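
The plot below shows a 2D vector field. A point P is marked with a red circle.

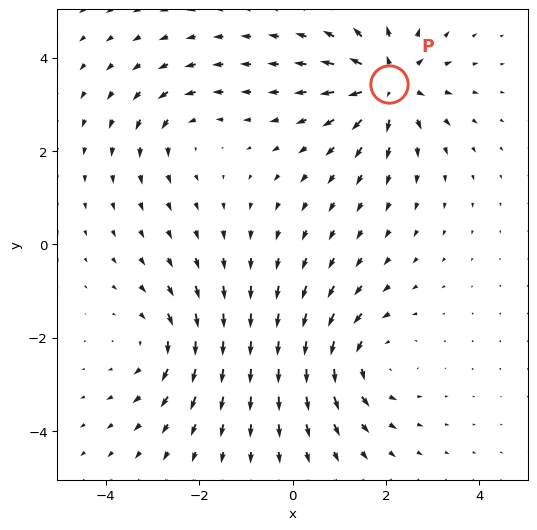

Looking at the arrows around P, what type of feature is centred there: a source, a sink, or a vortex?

At P (2.1, 3.4) the arrows spread outward. Divergence about +6, curl ≈0 — positive divergence with near-zero curl is a source.

source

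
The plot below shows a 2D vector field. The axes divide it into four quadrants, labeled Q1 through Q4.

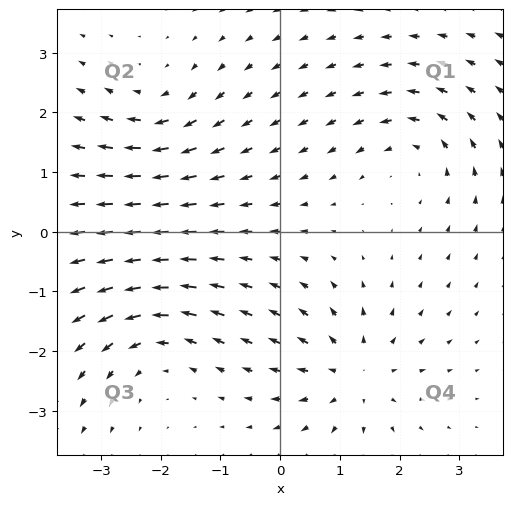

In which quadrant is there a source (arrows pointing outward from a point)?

The source sits at approximately (1.2, -2.4), which lies in quadrant Q4. The divergence there is about +5, positive as expected for a source.

Q4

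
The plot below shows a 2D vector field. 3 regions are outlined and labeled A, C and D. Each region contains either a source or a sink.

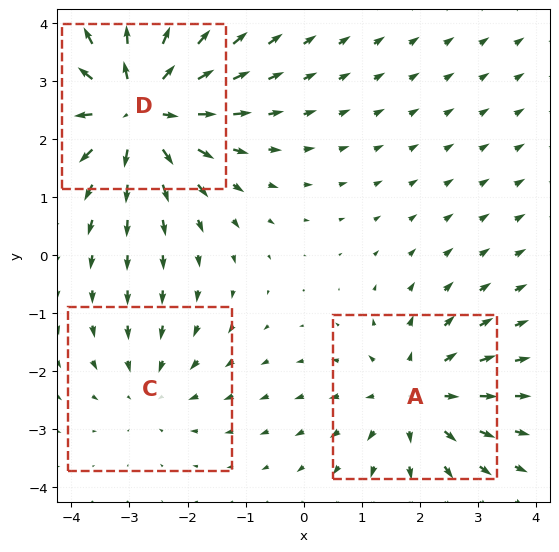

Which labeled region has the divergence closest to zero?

Divergence at each region's feature centre — A: about +3, C: about -2, D: about +4. Region C is closest to zero.

C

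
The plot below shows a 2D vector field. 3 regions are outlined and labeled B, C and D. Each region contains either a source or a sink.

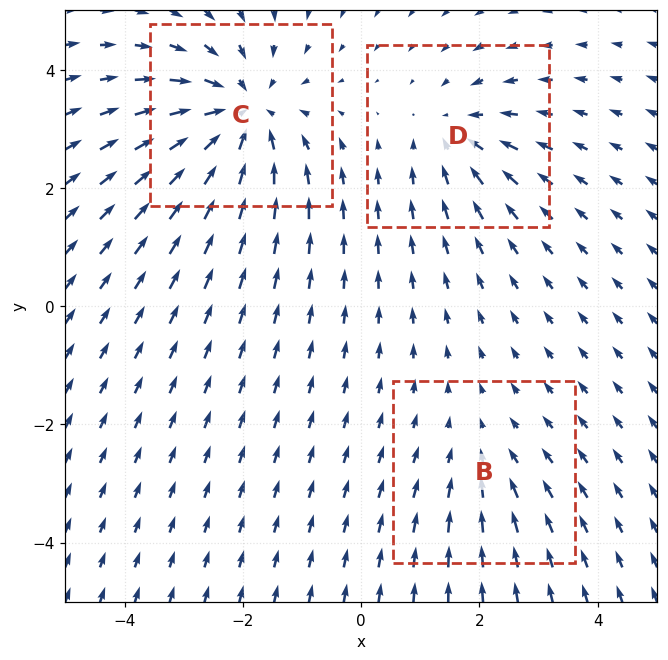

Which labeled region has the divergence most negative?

C

Divergence at each region's feature centre — B: about -2, C: about -5, D: about -3. Region C is most negative.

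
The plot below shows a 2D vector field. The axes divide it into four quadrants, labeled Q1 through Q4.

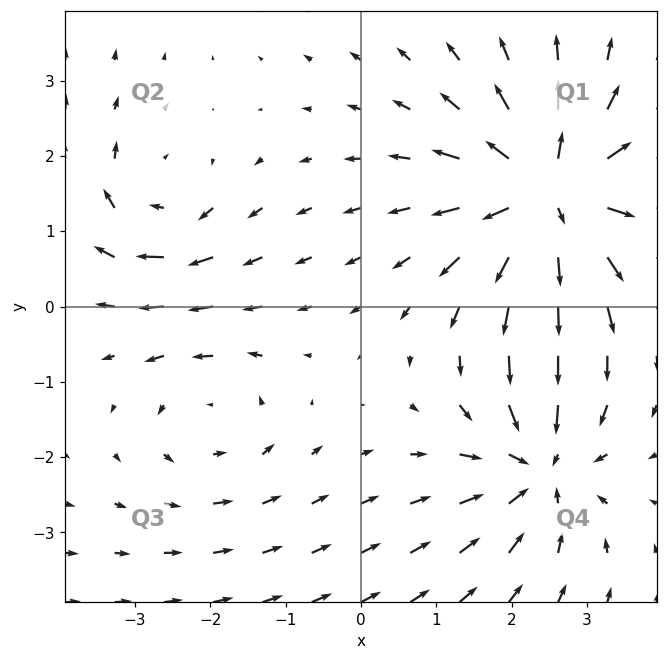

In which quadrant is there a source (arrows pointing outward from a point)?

The source sits at approximately (2.5, 1.5), which lies in quadrant Q1. The divergence there is about +7, positive as expected for a source.

Q1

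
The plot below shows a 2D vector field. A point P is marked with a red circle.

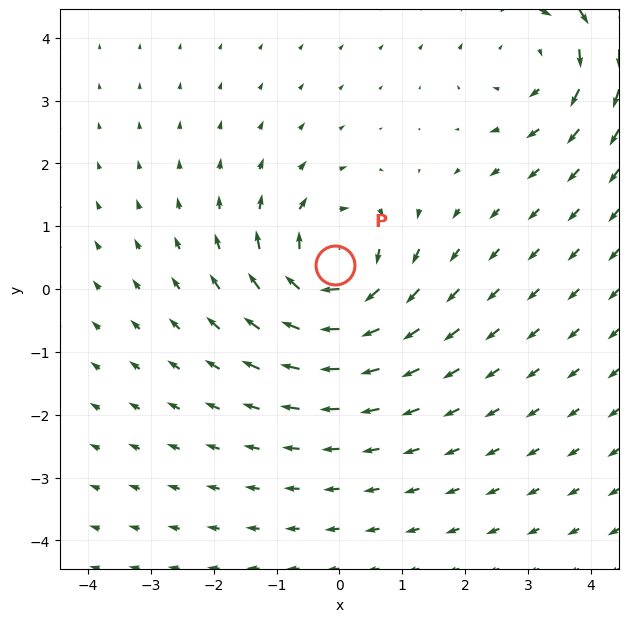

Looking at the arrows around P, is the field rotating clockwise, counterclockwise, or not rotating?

Near P at (-0.1, 0.4) the arrows circulate clockwise. The curl (z-component) there is about -6; negative curl means clockwise rotation.

clockwise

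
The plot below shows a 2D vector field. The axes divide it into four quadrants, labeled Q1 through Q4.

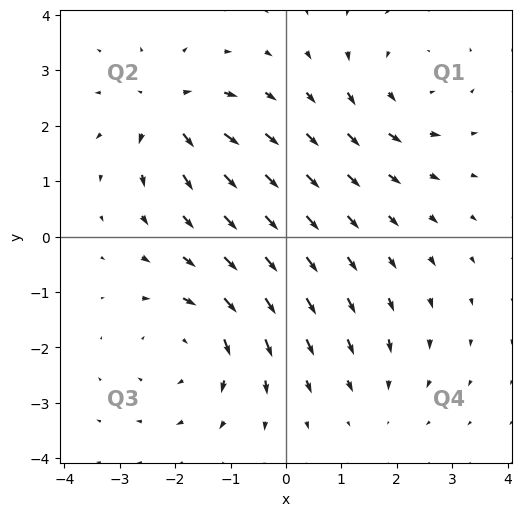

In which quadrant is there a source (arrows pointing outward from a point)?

The source sits at approximately (-2.1, 2.2), which lies in quadrant Q2. The divergence there is about +6, positive as expected for a source.

Q2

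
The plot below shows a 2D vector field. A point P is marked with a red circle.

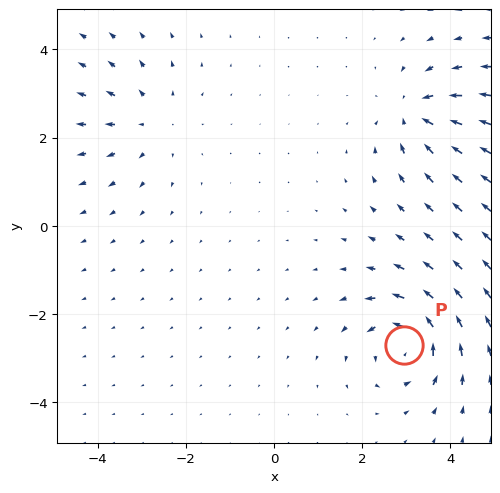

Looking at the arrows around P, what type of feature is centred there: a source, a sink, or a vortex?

At P (2.9, -2.7) the arrows circulate counterclockwise. Divergence ≈0, curl about +6 — near-zero divergence with nonzero curl is a vortex.

vortex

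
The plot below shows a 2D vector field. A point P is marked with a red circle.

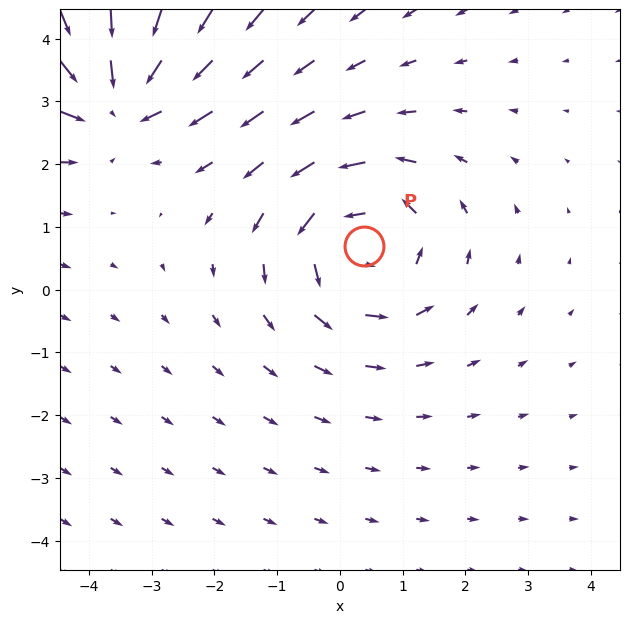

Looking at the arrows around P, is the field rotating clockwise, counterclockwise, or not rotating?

counterclockwise

Near P at (0.4, 0.7) the arrows circulate counterclockwise. The curl (z-component) there is about +3; positive curl means counterclockwise rotation.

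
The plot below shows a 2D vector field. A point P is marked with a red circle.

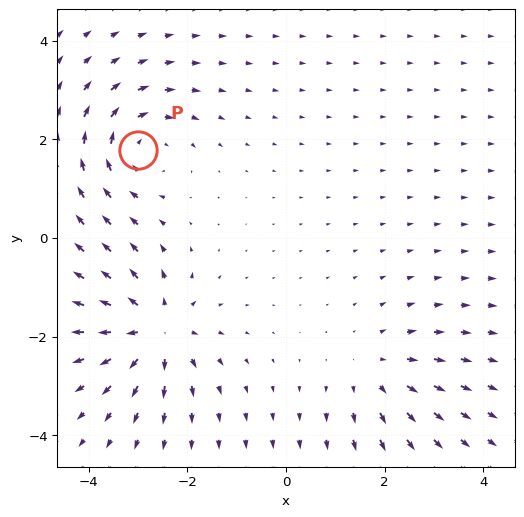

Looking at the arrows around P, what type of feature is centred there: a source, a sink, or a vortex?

vortex

At P (-3.0, 1.8) the arrows circulate clockwise. Divergence ≈0, curl about -4 — near-zero divergence with nonzero curl is a vortex.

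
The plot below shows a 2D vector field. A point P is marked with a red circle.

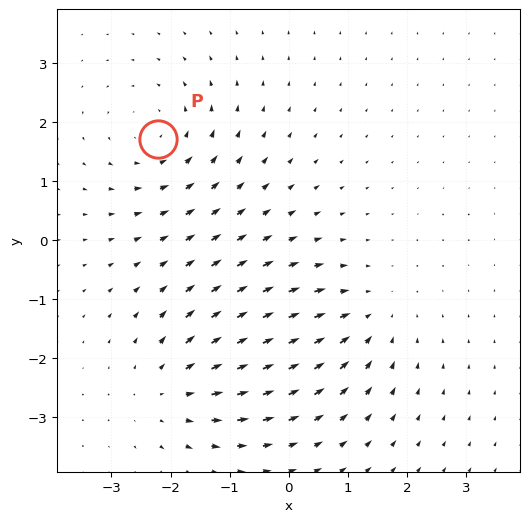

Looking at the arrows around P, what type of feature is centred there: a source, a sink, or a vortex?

At P (-2.2, 1.7) the arrows circulate counterclockwise. Divergence ≈0, curl about +3 — near-zero divergence with nonzero curl is a vortex.

vortex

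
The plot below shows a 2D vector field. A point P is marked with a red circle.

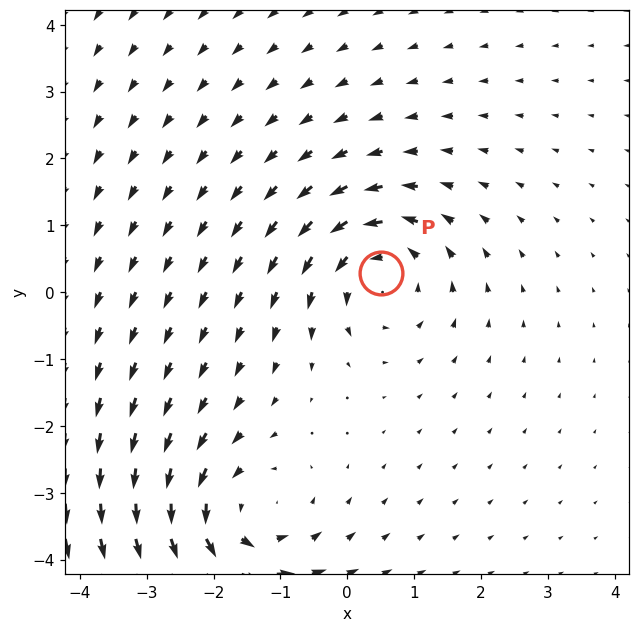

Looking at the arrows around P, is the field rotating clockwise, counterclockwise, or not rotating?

counterclockwise

Near P at (0.5, 0.3) the arrows circulate counterclockwise. The curl (z-component) there is about +4; positive curl means counterclockwise rotation.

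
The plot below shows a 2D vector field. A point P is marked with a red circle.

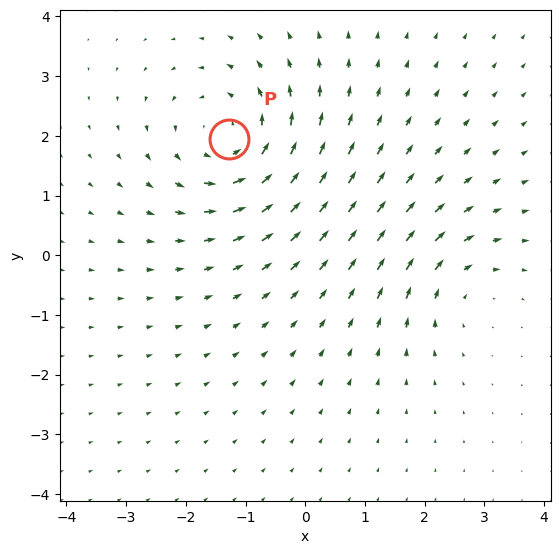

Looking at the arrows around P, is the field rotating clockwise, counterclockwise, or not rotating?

Near P at (-1.3, 1.9) the arrows circulate counterclockwise. The curl (z-component) there is about +4; positive curl means counterclockwise rotation.

counterclockwise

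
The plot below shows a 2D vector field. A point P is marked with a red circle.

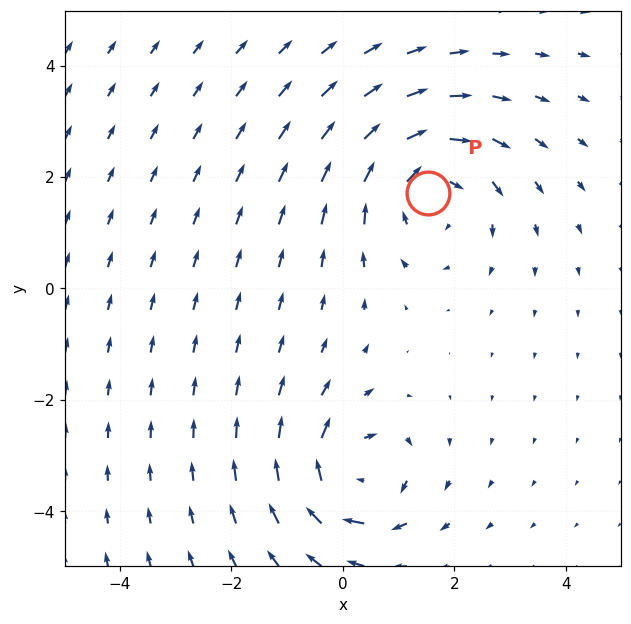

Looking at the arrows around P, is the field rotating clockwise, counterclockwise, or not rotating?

clockwise

Near P at (1.5, 1.7) the arrows circulate clockwise. The curl (z-component) there is about -4; negative curl means clockwise rotation.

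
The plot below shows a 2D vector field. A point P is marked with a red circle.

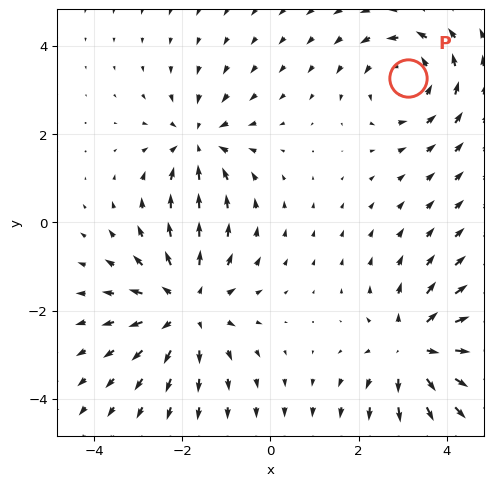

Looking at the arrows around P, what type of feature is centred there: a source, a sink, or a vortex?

vortex

At P (3.1, 3.3) the arrows circulate counterclockwise. Divergence ≈0, curl about +3 — near-zero divergence with nonzero curl is a vortex.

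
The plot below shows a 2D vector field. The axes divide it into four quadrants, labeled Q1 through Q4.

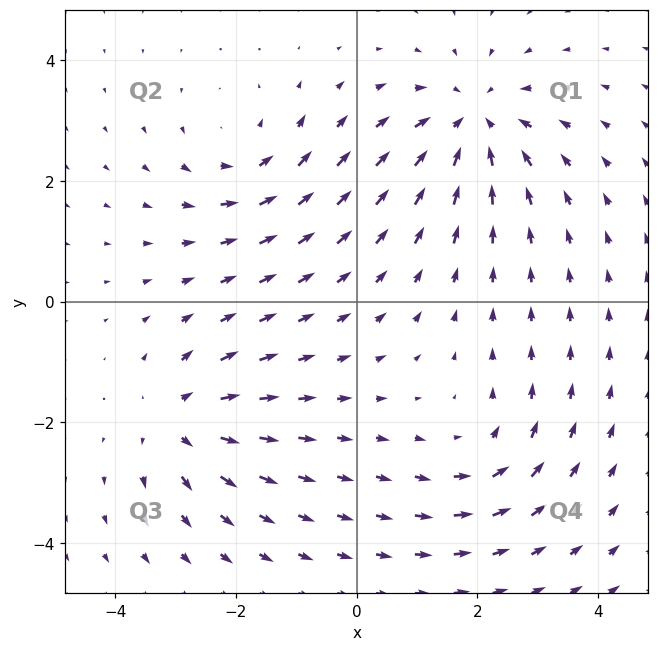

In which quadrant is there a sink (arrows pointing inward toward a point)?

The sink sits at approximately (1.9, 3.0), which lies in quadrant Q1. The divergence there is about -4, negative as expected for a sink.

Q1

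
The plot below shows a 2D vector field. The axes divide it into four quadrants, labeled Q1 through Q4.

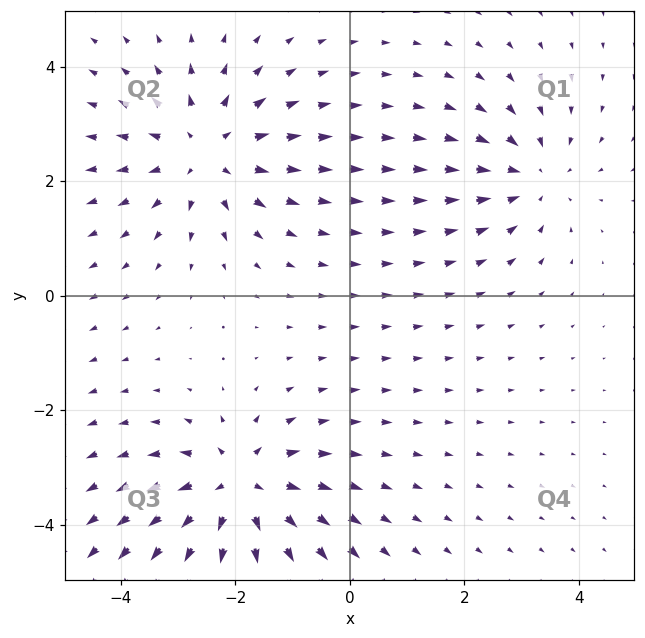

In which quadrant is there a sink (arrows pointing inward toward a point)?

Q1

The sink sits at approximately (3.2, 2.1), which lies in quadrant Q1. The divergence there is about -3, negative as expected for a sink.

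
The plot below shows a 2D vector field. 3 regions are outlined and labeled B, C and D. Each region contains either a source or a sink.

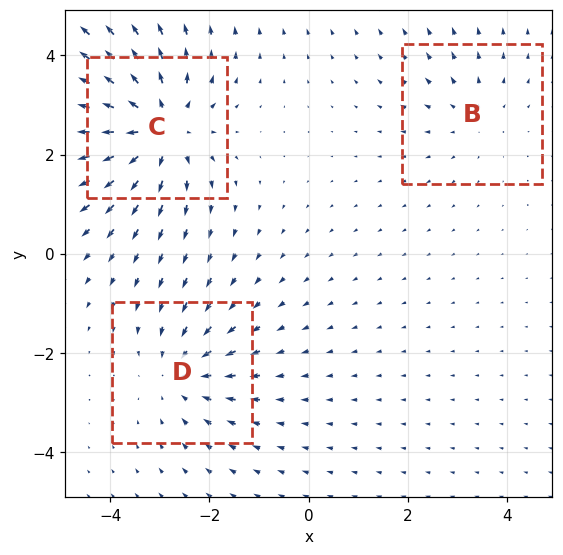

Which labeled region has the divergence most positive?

Divergence at each region's feature centre — B: about +2, C: about +5, D: about -3. Region C is most positive.

C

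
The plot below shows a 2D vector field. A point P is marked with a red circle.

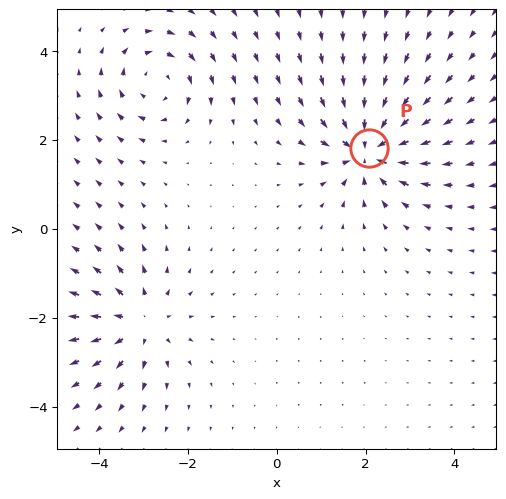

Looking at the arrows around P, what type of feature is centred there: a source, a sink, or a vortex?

At P (2.1, 1.8) the arrows converge inward. Divergence about -5, curl ≈0 — negative divergence with near-zero curl is a sink.

sink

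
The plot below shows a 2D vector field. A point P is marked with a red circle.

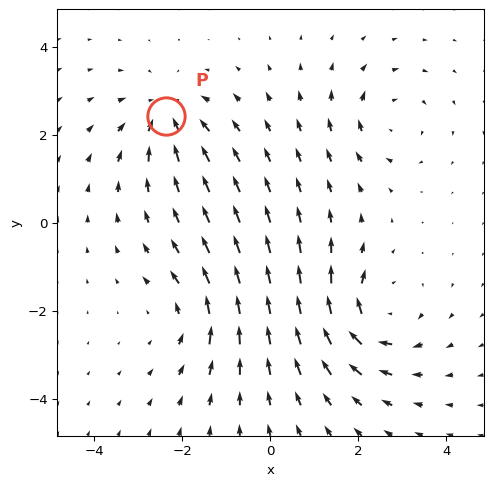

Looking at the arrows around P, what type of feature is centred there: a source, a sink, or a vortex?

At P (-2.4, 2.4) the arrows converge inward. Divergence about -4, curl ≈0 — negative divergence with near-zero curl is a sink.

sink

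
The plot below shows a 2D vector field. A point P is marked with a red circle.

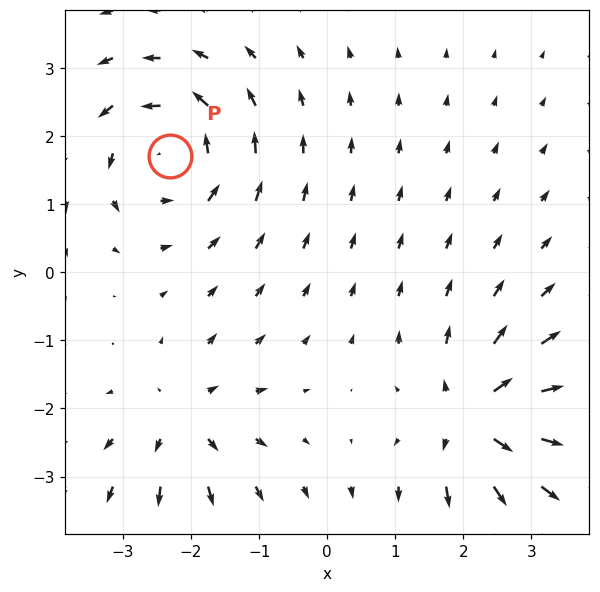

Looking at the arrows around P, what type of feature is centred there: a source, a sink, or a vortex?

vortex

At P (-2.3, 1.7) the arrows circulate counterclockwise. Divergence ≈0, curl about +5 — near-zero divergence with nonzero curl is a vortex.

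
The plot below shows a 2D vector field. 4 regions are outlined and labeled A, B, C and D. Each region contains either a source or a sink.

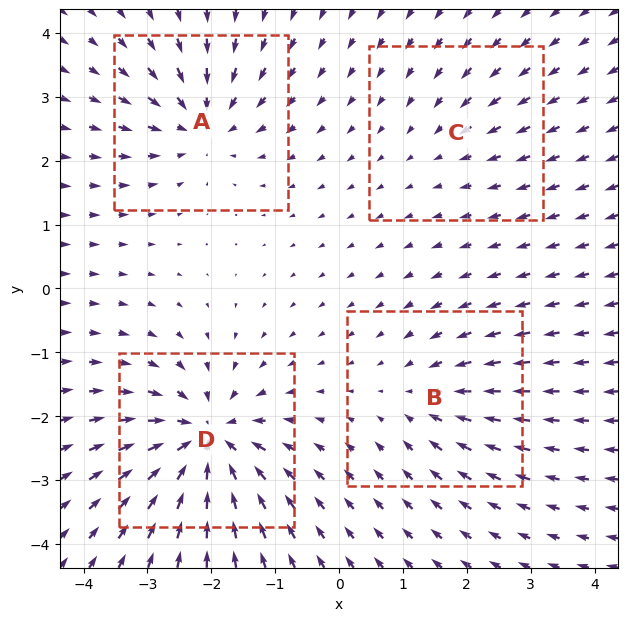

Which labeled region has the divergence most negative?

D

Divergence at each region's feature centre — A: about -6, B: about -4, C: about -2, D: about -9. Region D is most negative.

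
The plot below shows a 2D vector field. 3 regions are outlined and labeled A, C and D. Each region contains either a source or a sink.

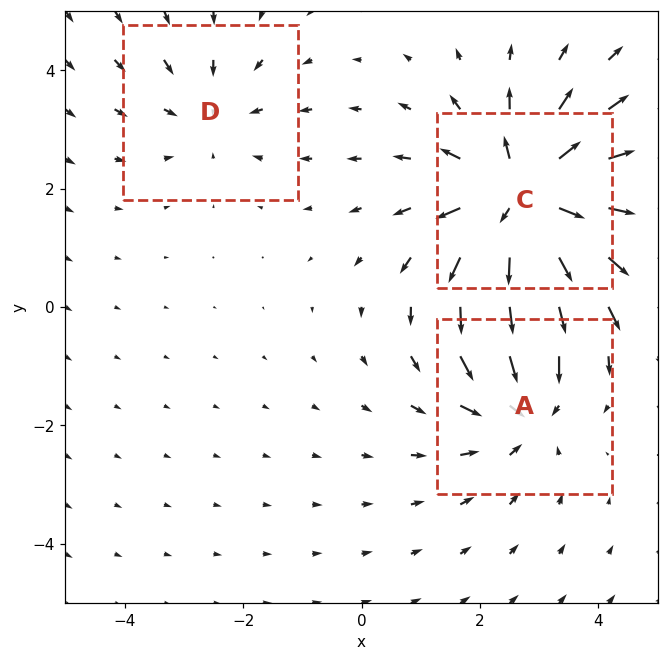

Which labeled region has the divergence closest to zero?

D

Divergence at each region's feature centre — A: about -3, C: about +5, D: about -2. Region D is closest to zero.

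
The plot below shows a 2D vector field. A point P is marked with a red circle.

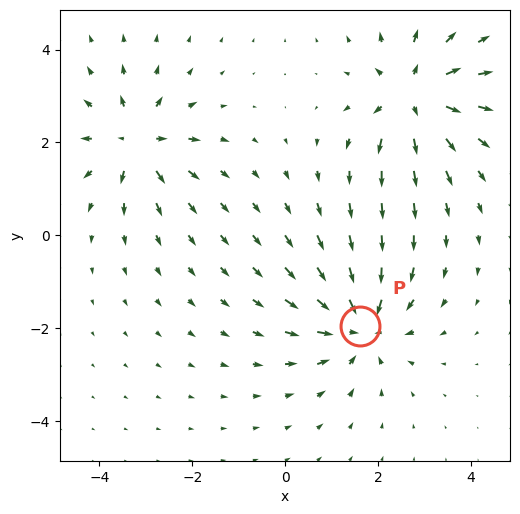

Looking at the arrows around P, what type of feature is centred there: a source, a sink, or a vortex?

At P (1.6, -1.9) the arrows converge inward. Divergence about -5, curl ≈0 — negative divergence with near-zero curl is a sink.

sink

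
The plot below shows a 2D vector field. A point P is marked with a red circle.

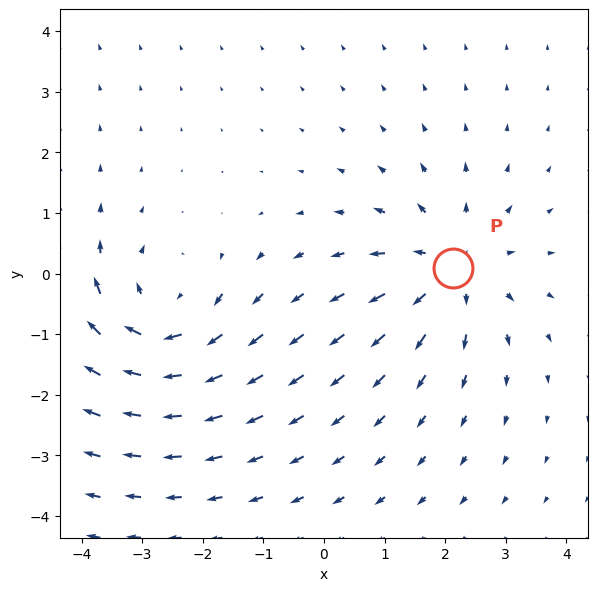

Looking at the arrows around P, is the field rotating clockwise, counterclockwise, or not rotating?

Near P at (2.1, 0.1) the arrows show no circulation. The curl there is ≈0.

not rotating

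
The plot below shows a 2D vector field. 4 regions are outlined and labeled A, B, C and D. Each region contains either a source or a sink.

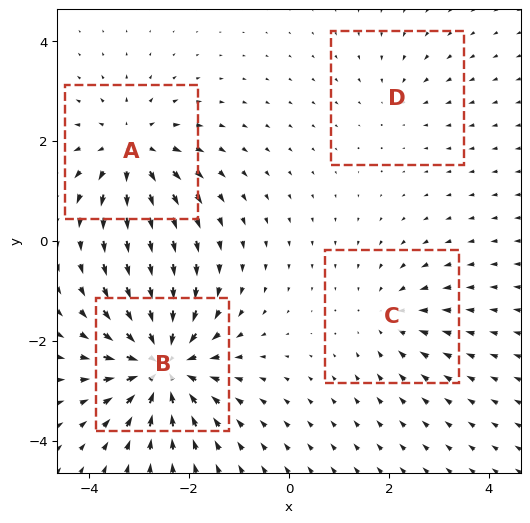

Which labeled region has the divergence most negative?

Divergence at each region's feature centre — A: about +5, B: about -7, C: about -3, D: about -2. Region B is most negative.

B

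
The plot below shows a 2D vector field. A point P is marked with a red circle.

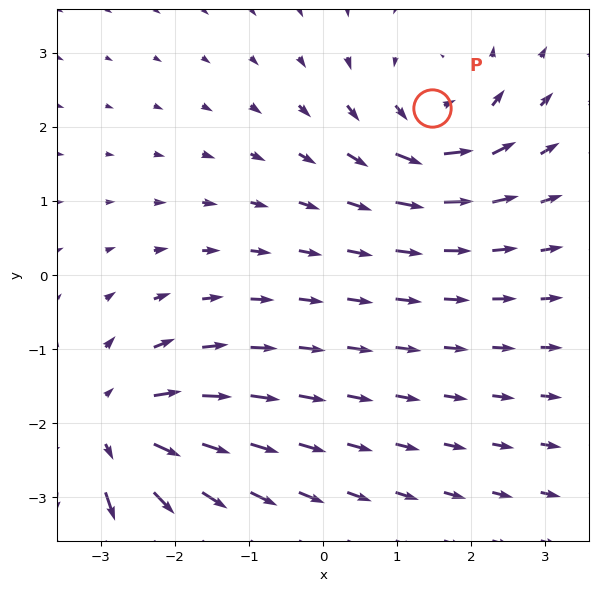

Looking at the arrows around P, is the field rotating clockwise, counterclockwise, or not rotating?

counterclockwise

Near P at (1.5, 2.3) the arrows circulate counterclockwise. The curl (z-component) there is about +4; positive curl means counterclockwise rotation.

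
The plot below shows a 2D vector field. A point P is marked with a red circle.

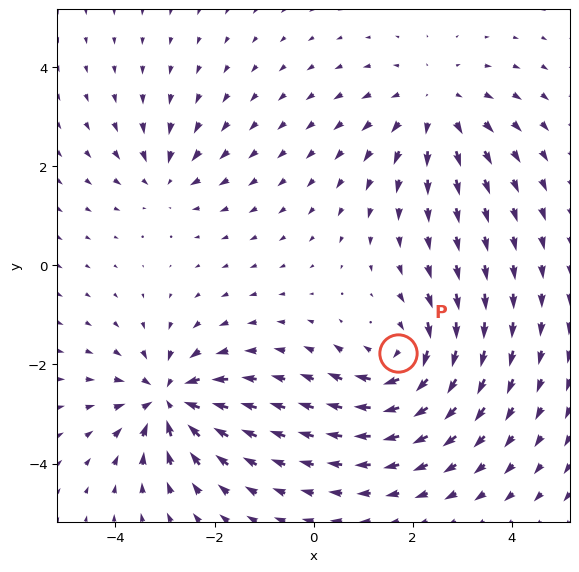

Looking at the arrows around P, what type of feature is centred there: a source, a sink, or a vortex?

vortex

At P (1.7, -1.8) the arrows circulate clockwise. Divergence ≈0, curl about -6 — near-zero divergence with nonzero curl is a vortex.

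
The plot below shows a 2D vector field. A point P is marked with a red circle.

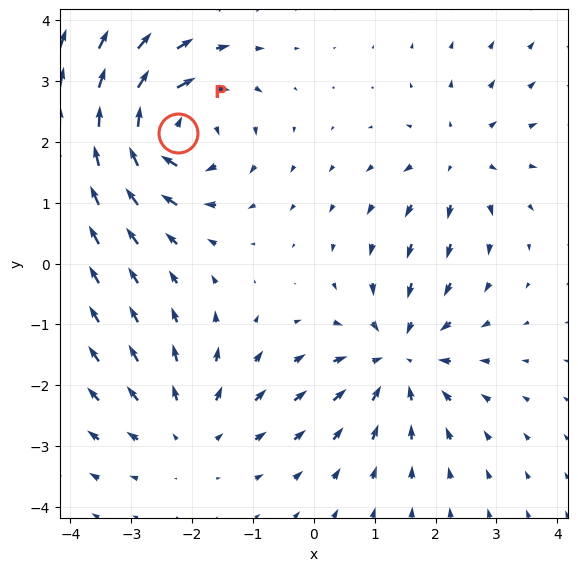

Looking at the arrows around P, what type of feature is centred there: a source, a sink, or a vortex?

At P (-2.2, 2.1) the arrows circulate clockwise. Divergence ≈0, curl about -6 — near-zero divergence with nonzero curl is a vortex.

vortex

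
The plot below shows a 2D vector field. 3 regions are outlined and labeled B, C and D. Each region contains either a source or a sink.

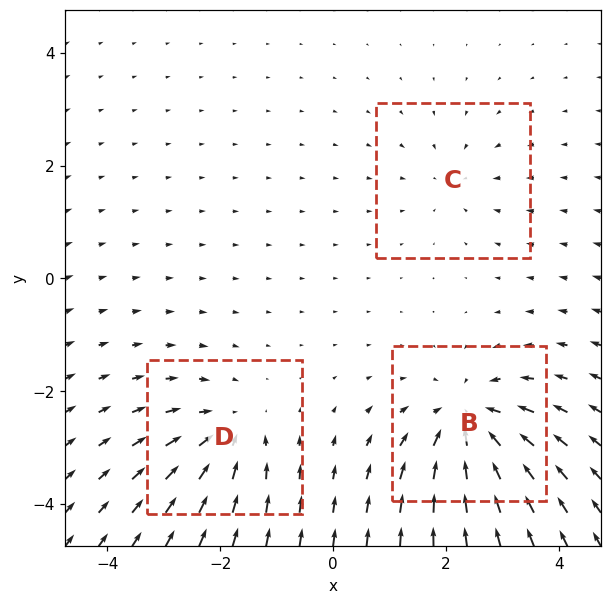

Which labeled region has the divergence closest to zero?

C

Divergence at each region's feature centre — B: about -5, C: about -2, D: about -3. Region C is closest to zero.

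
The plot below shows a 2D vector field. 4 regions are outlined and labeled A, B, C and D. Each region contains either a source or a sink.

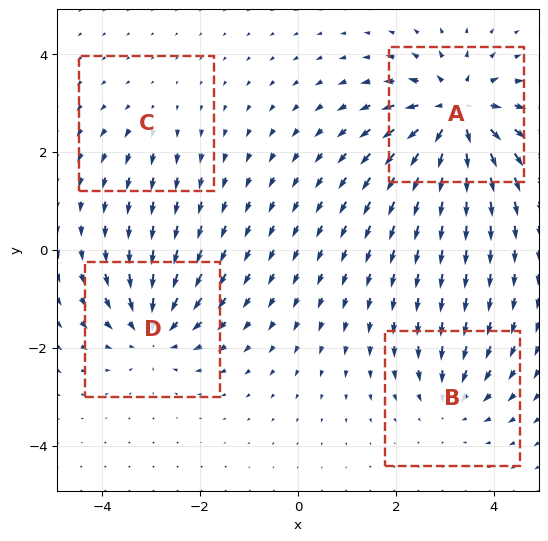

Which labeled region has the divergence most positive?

A

Divergence at each region's feature centre — A: about +8, B: about -4, C: about +2, D: about -5. Region A is most positive.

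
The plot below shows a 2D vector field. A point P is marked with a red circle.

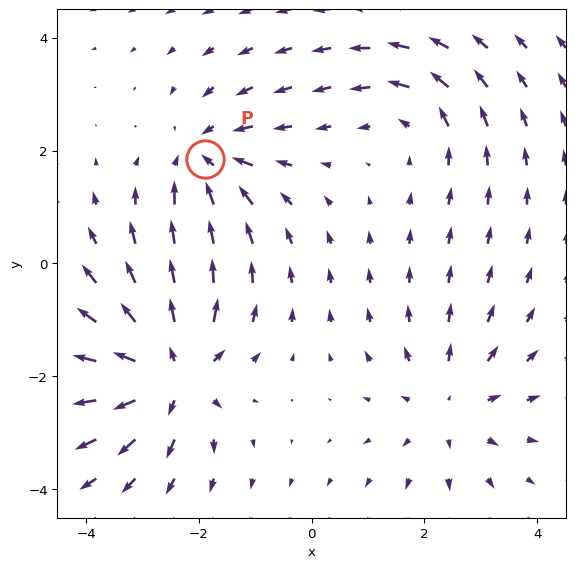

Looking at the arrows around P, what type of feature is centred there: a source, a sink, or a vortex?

sink

At P (-1.9, 1.8) the arrows converge inward. Divergence about -3, curl ≈0 — negative divergence with near-zero curl is a sink.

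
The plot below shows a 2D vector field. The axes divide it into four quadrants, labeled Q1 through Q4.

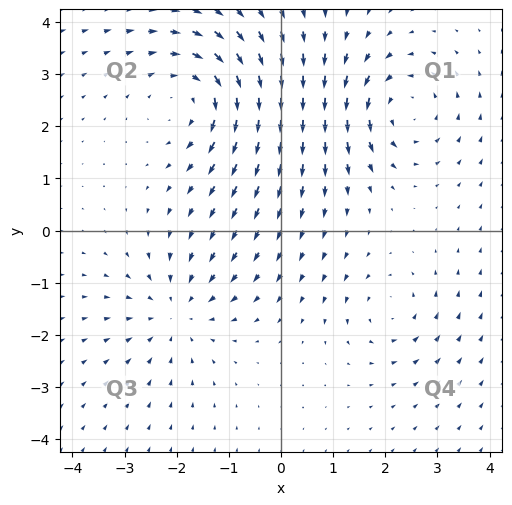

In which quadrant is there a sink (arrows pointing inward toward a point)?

Q3

The sink sits at approximately (-2.0, -1.5), which lies in quadrant Q3. The divergence there is about -3, negative as expected for a sink.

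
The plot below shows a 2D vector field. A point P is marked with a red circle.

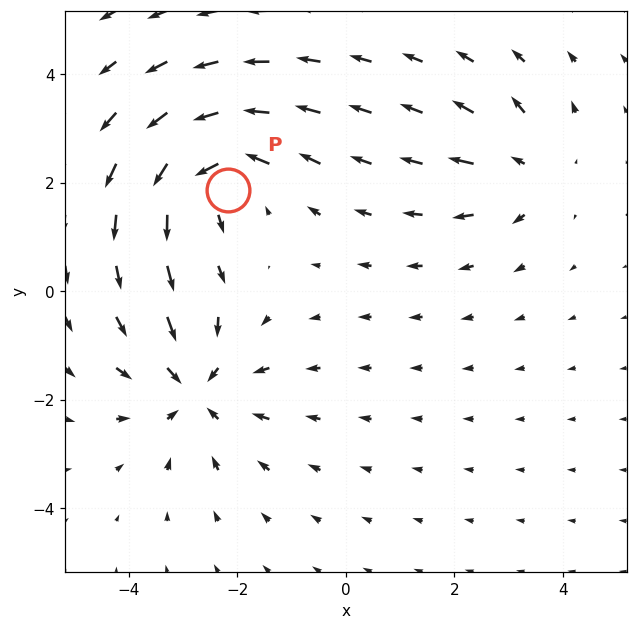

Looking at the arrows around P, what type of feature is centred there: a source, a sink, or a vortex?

vortex

At P (-2.2, 1.9) the arrows circulate counterclockwise. Divergence ≈0, curl about +6 — near-zero divergence with nonzero curl is a vortex.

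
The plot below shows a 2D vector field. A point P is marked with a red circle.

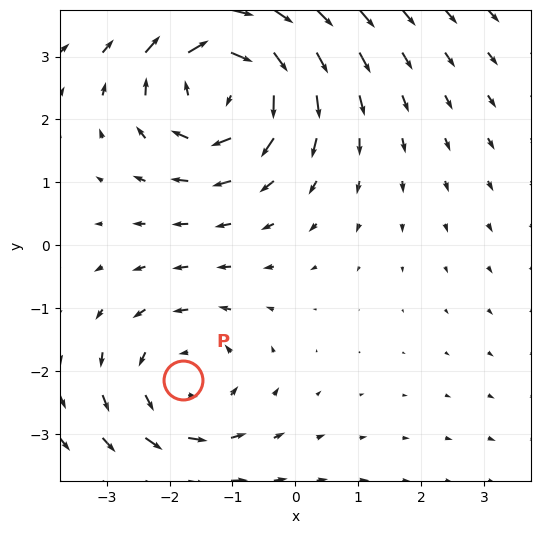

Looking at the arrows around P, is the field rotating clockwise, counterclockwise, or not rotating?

counterclockwise

Near P at (-1.8, -2.1) the arrows circulate counterclockwise. The curl (z-component) there is about +3; positive curl means counterclockwise rotation.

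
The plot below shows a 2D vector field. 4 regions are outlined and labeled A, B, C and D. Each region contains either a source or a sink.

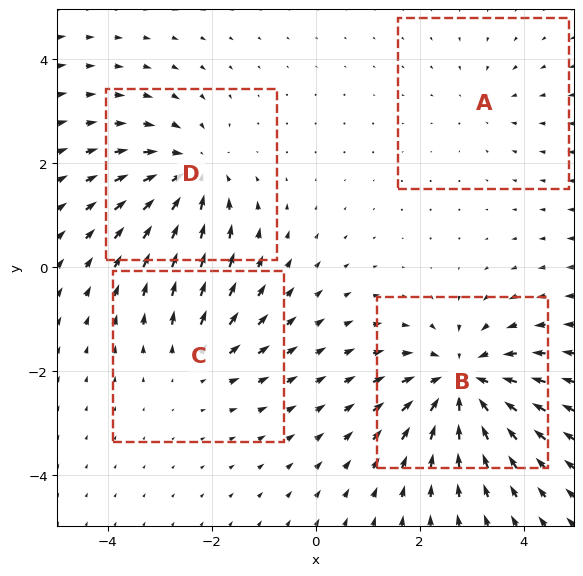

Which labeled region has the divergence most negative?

Divergence at each region's feature centre — A: about -2, B: about -6, C: about +3, D: about -5. Region B is most negative.

B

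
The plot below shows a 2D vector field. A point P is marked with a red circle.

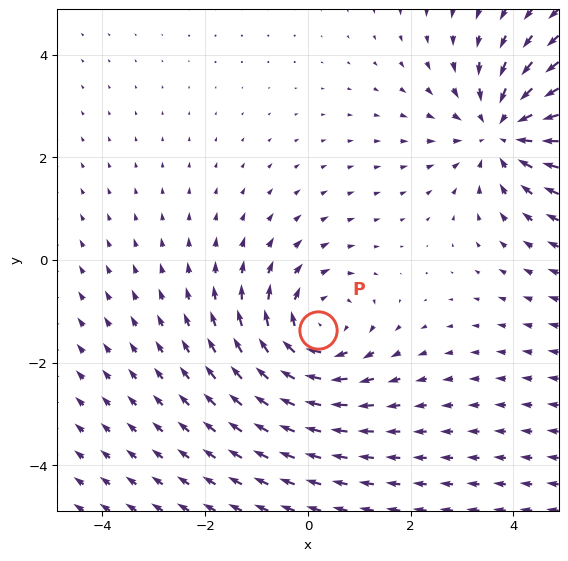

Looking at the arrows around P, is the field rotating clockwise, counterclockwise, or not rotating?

Near P at (0.2, -1.4) the arrows circulate clockwise. The curl (z-component) there is about -4; negative curl means clockwise rotation.

clockwise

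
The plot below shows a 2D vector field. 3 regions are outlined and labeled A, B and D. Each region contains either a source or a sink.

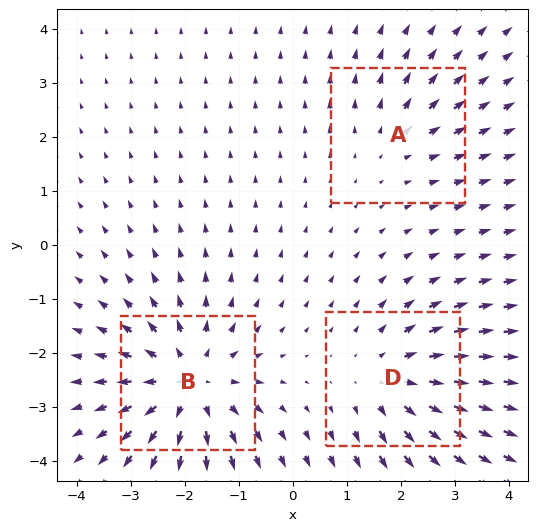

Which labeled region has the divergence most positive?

B

Divergence at each region's feature centre — A: about +2, B: about +4, D: about +3. Region B is most positive.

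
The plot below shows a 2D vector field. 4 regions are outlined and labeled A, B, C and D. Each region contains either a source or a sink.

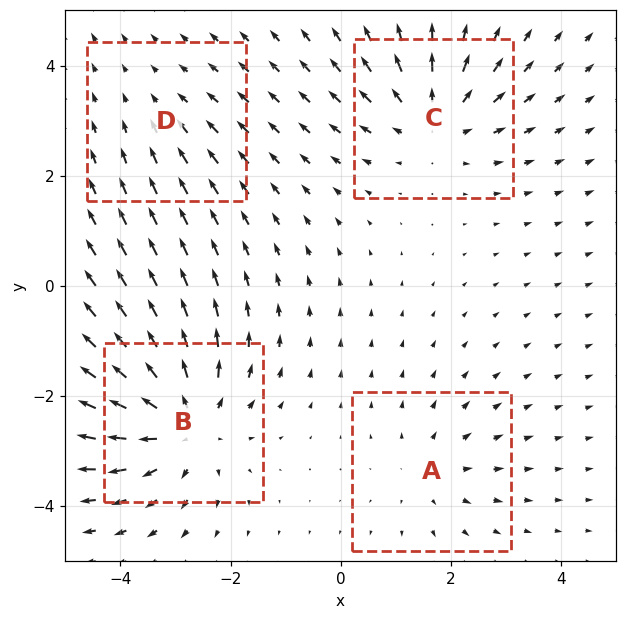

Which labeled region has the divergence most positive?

Divergence at each region's feature centre — A: about +3, B: about +6, C: about +4, D: about -2. Region B is most positive.

B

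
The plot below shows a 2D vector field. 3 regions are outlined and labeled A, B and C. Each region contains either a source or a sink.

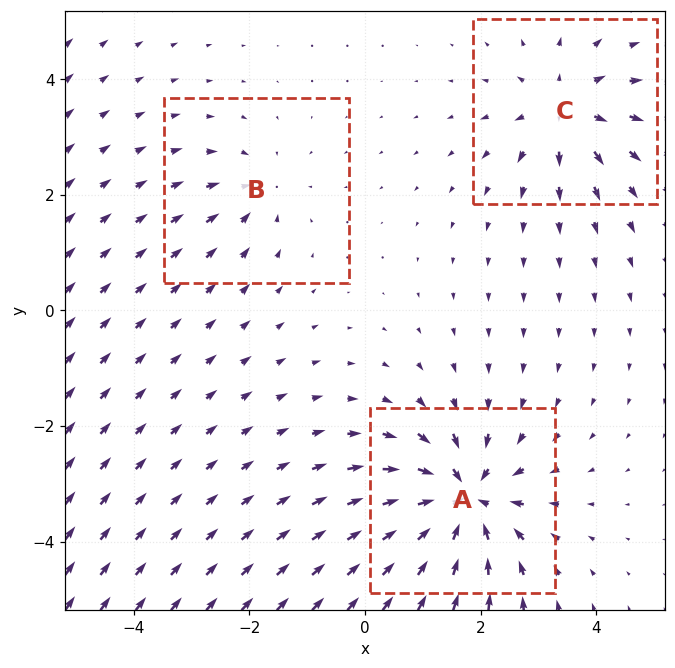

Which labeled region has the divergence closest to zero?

B

Divergence at each region's feature centre — A: about -6, B: about -2, C: about +4. Region B is closest to zero.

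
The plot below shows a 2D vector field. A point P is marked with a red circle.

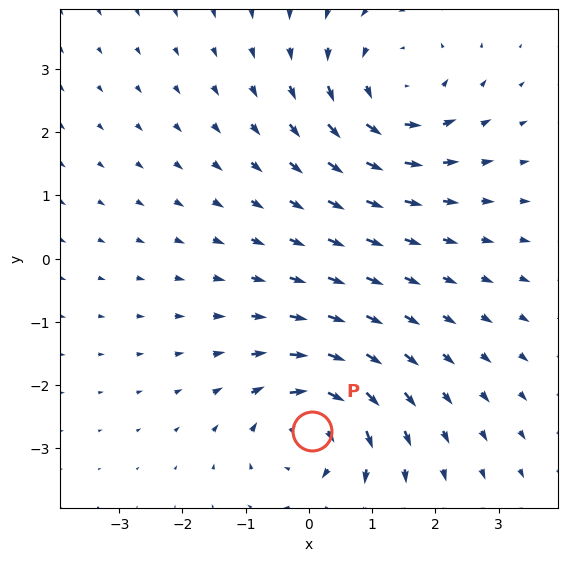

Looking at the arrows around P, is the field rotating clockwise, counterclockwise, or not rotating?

clockwise

Near P at (0.0, -2.7) the arrows circulate clockwise. The curl (z-component) there is about -3; negative curl means clockwise rotation.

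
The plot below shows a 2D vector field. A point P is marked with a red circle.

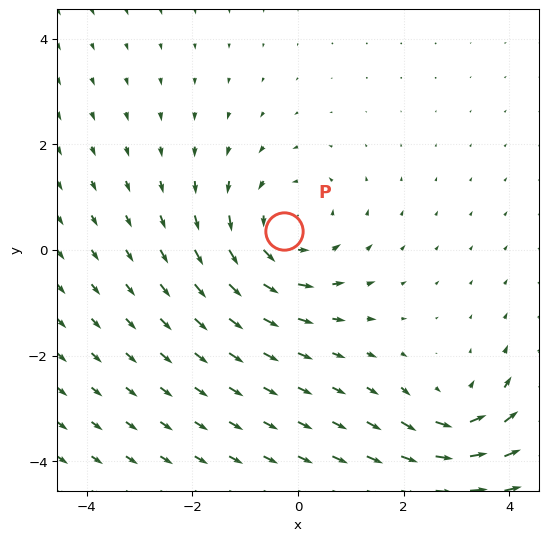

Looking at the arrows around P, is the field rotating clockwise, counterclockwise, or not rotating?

counterclockwise

Near P at (-0.3, 0.4) the arrows circulate counterclockwise. The curl (z-component) there is about +4; positive curl means counterclockwise rotation.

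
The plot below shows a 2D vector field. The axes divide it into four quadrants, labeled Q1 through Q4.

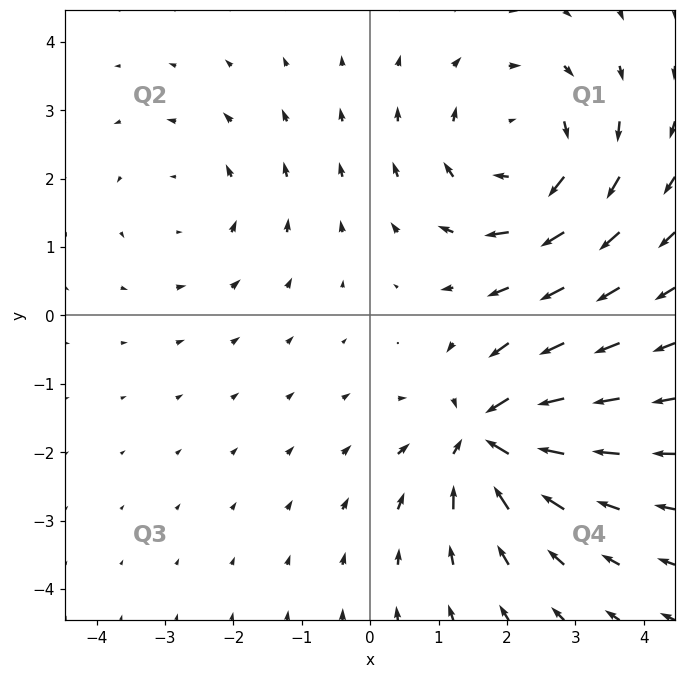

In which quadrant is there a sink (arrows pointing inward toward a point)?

The sink sits at approximately (1.7, -1.8), which lies in quadrant Q4. The divergence there is about -6, negative as expected for a sink.

Q4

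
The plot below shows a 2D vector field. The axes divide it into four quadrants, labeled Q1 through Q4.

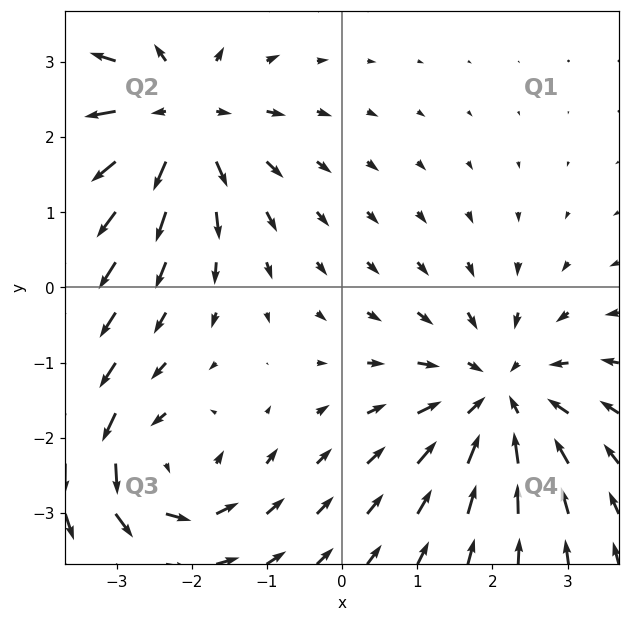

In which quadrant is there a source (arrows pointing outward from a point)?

Q2

The source sits at approximately (-2.2, 2.2), which lies in quadrant Q2. The divergence there is about +5, positive as expected for a source.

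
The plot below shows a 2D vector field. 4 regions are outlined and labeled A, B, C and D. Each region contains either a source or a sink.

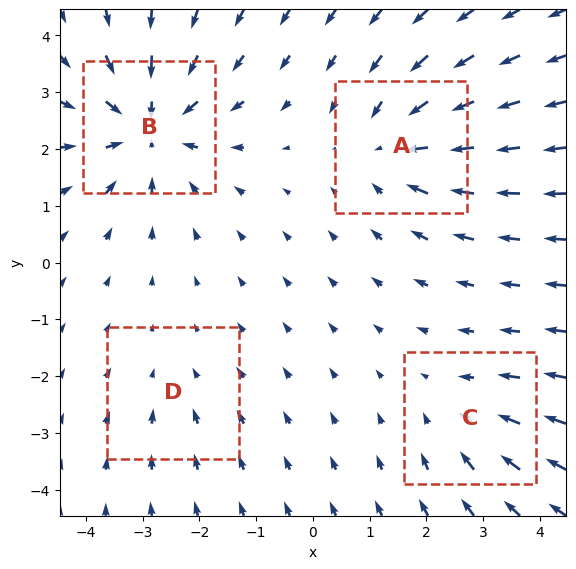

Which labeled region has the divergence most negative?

B

Divergence at each region's feature centre — A: about -4, B: about -6, C: about -3, D: about -2. Region B is most negative.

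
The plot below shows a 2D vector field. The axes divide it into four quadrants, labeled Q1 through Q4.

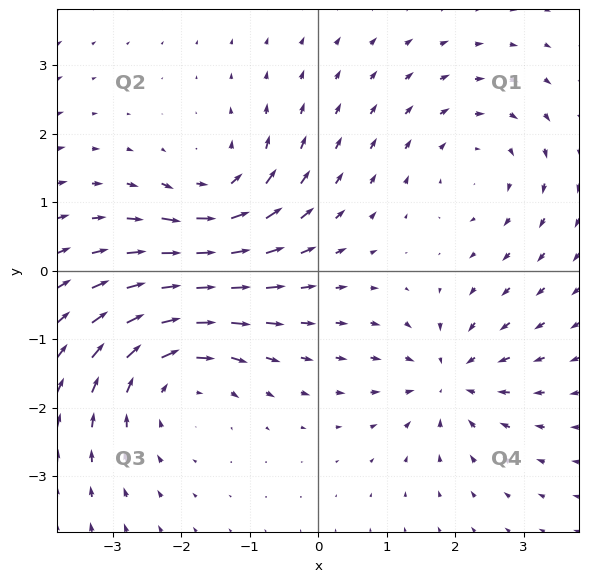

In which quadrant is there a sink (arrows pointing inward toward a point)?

Q4

The sink sits at approximately (1.9, -1.6), which lies in quadrant Q4. The divergence there is about -4, negative as expected for a sink.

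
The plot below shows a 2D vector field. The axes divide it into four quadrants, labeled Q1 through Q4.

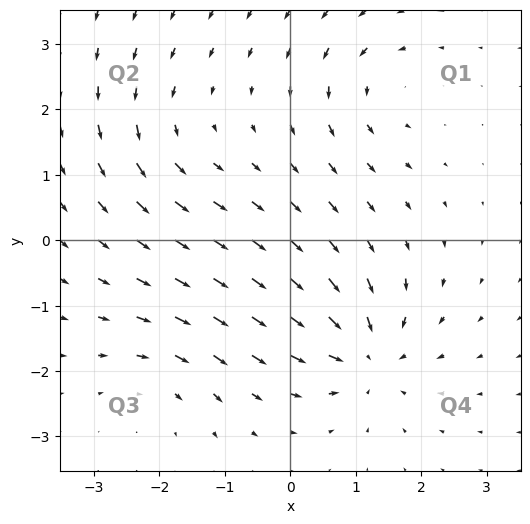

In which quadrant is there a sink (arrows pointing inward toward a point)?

The sink sits at approximately (1.2, -1.7), which lies in quadrant Q4. The divergence there is about -6, negative as expected for a sink.

Q4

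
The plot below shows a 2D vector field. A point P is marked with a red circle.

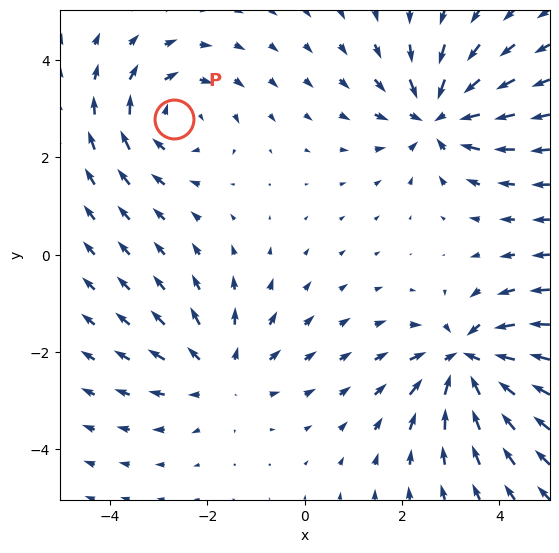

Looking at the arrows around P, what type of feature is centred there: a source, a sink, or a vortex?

At P (-2.7, 2.8) the arrows circulate clockwise. Divergence ≈0, curl about -3 — near-zero divergence with nonzero curl is a vortex.

vortex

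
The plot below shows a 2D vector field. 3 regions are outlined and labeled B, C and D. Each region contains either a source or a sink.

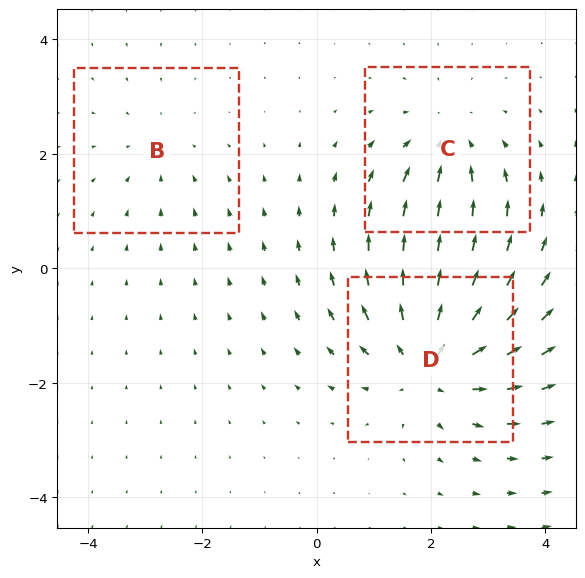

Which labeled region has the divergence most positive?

D

Divergence at each region's feature centre — B: about -2, C: about -3, D: about +4. Region D is most positive.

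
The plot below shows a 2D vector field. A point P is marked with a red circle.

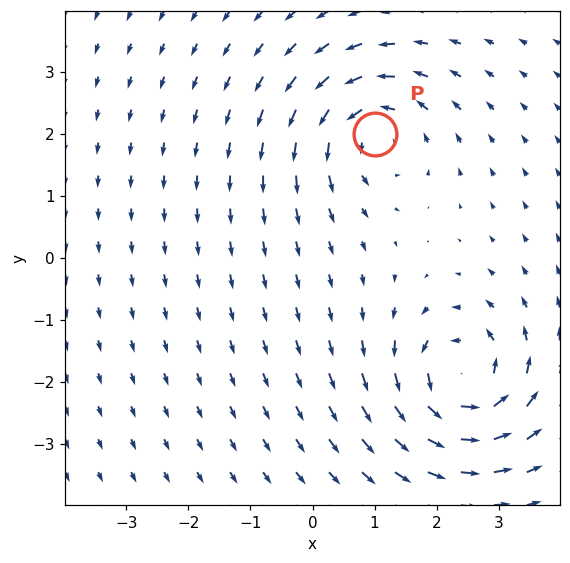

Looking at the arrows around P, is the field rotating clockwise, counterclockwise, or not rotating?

counterclockwise

Near P at (1.0, 2.0) the arrows circulate counterclockwise. The curl (z-component) there is about +5; positive curl means counterclockwise rotation.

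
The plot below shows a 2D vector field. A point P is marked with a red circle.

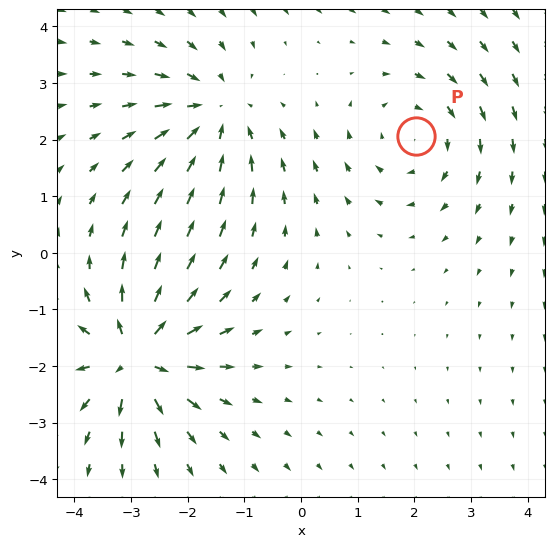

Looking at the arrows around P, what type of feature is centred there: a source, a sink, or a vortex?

vortex

At P (2.0, 2.1) the arrows circulate clockwise. Divergence ≈0, curl about -3 — near-zero divergence with nonzero curl is a vortex.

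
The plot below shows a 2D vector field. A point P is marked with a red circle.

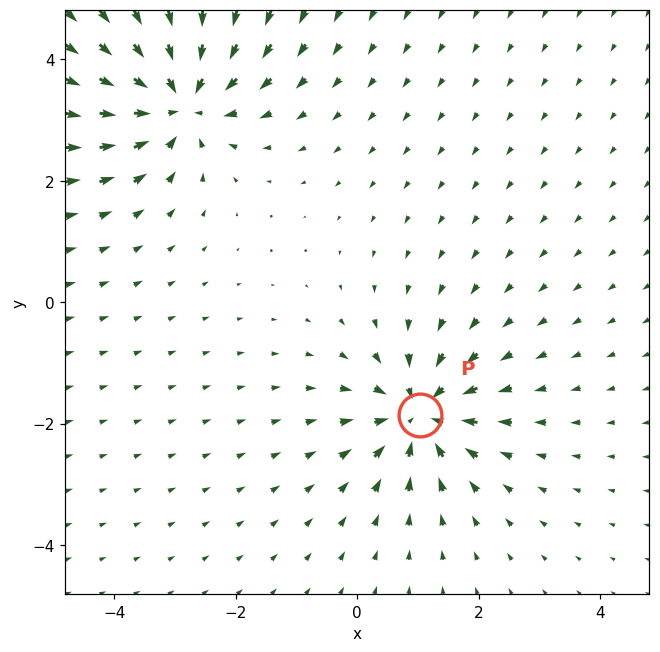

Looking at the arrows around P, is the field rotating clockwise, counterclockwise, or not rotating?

not rotating

Near P at (1.0, -1.9) the arrows show no circulation. The curl there is ≈0.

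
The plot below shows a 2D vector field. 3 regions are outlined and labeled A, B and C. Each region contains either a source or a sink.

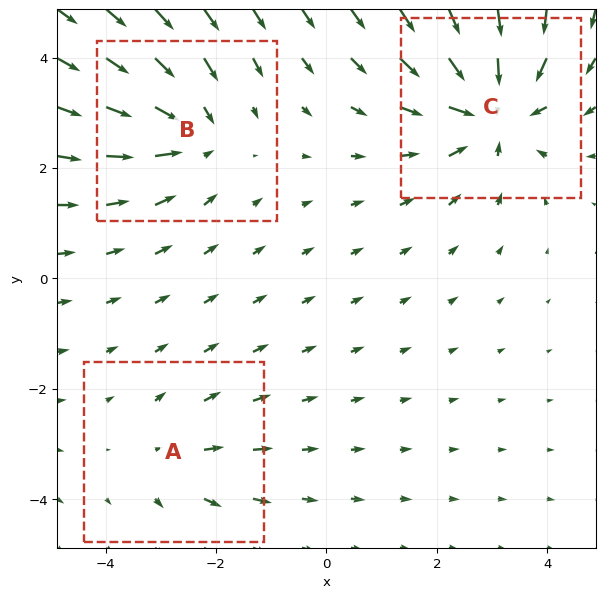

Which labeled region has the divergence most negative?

C

Divergence at each region's feature centre — A: about +2, B: about -3, C: about -5. Region C is most negative.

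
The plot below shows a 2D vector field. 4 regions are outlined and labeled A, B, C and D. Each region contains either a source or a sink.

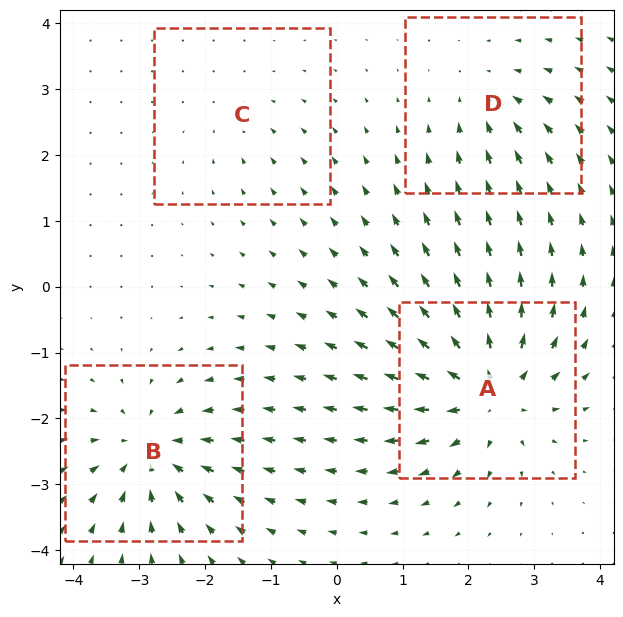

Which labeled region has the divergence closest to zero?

C

Divergence at each region's feature centre — A: about +7, B: about -6, C: about -2, D: about -3. Region C is closest to zero.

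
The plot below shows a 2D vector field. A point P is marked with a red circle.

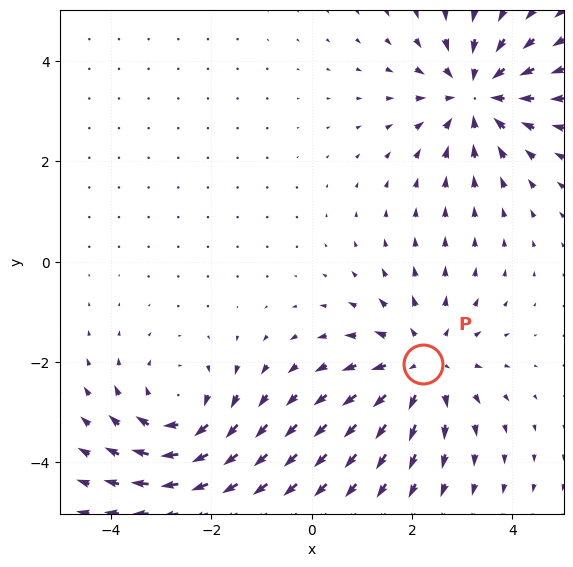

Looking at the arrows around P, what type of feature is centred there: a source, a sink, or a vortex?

source

At P (2.2, -2.0) the arrows spread outward. Divergence about +4, curl ≈0 — positive divergence with near-zero curl is a source.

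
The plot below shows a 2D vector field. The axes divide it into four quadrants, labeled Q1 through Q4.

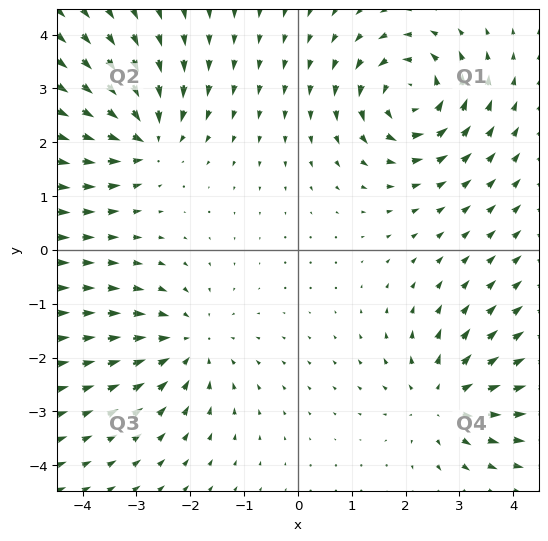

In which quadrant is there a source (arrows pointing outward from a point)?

The source sits at approximately (2.7, -2.8), which lies in quadrant Q4. The divergence there is about +4, positive as expected for a source.

Q4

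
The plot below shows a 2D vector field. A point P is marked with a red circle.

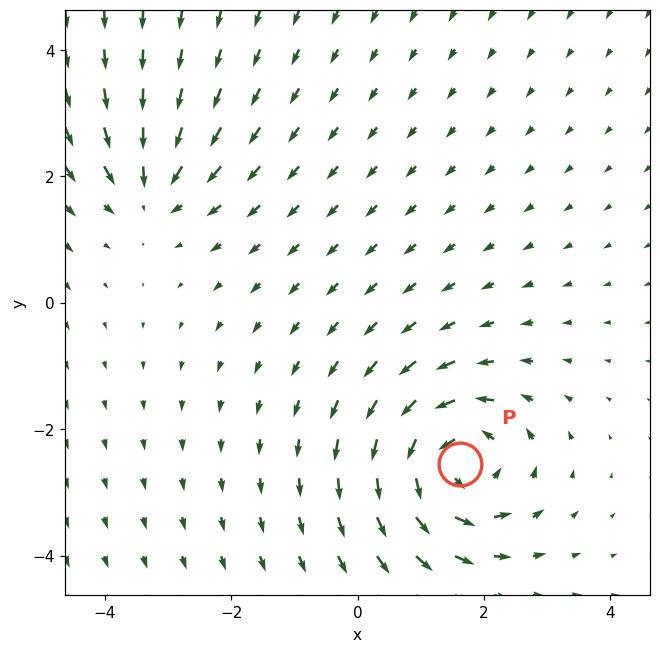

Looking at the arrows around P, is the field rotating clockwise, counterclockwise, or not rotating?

counterclockwise

Near P at (1.6, -2.6) the arrows circulate counterclockwise. The curl (z-component) there is about +6; positive curl means counterclockwise rotation.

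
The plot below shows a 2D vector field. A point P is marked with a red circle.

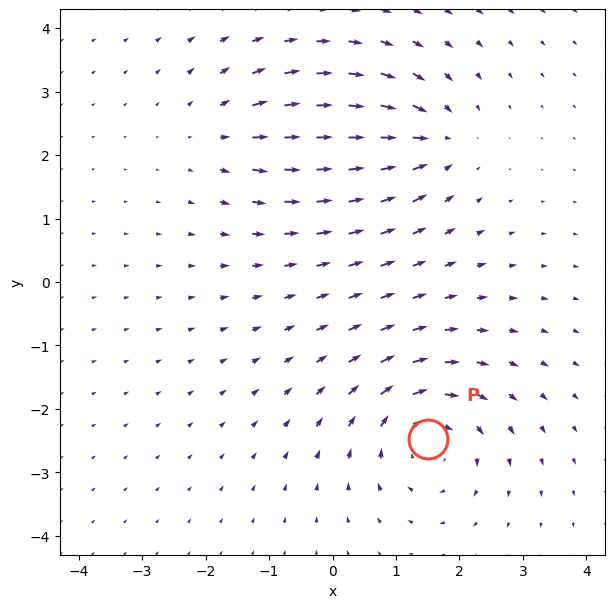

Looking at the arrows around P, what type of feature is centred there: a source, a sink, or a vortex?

At P (1.5, -2.5) the arrows circulate clockwise. Divergence ≈0, curl about -5 — near-zero divergence with nonzero curl is a vortex.

vortex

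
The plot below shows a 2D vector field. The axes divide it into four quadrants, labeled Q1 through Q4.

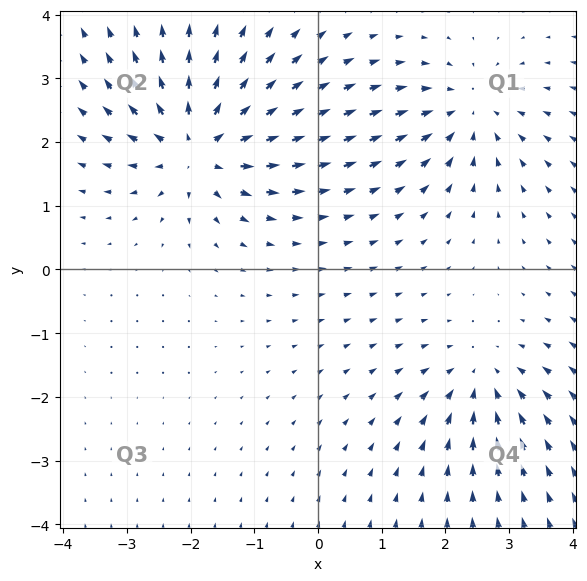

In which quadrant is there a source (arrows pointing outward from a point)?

The source sits at approximately (-1.9, 1.9), which lies in quadrant Q2. The divergence there is about +6, positive as expected for a source.

Q2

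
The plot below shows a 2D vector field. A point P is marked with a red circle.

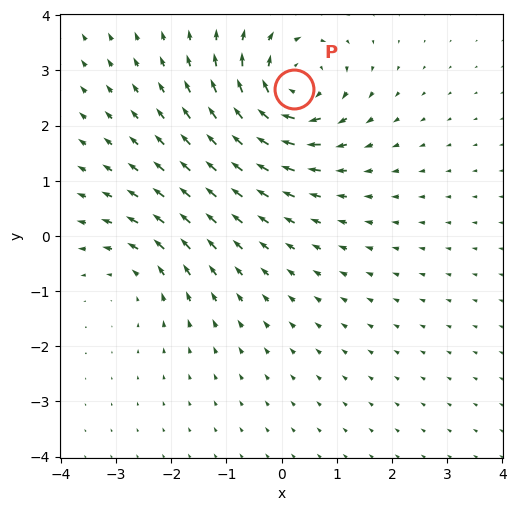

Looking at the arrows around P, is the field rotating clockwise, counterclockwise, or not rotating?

clockwise

Near P at (0.2, 2.7) the arrows circulate clockwise. The curl (z-component) there is about -6; negative curl means clockwise rotation.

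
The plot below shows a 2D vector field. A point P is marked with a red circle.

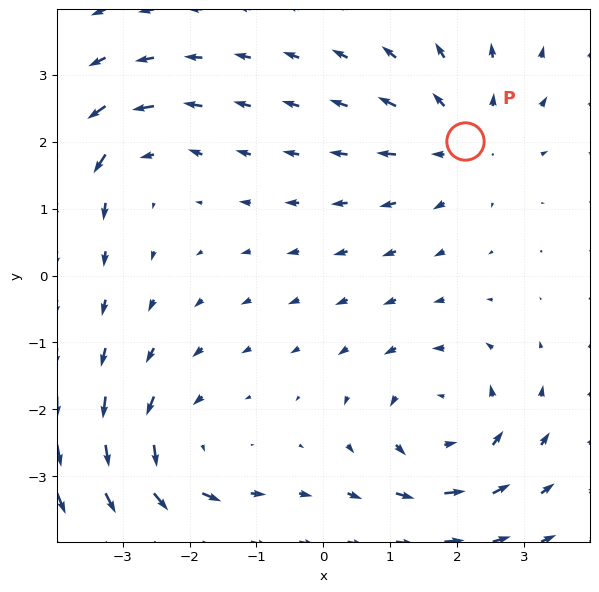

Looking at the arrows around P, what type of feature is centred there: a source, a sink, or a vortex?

At P (2.1, 2.0) the arrows spread outward. Divergence about +3, curl ≈0 — positive divergence with near-zero curl is a source.

source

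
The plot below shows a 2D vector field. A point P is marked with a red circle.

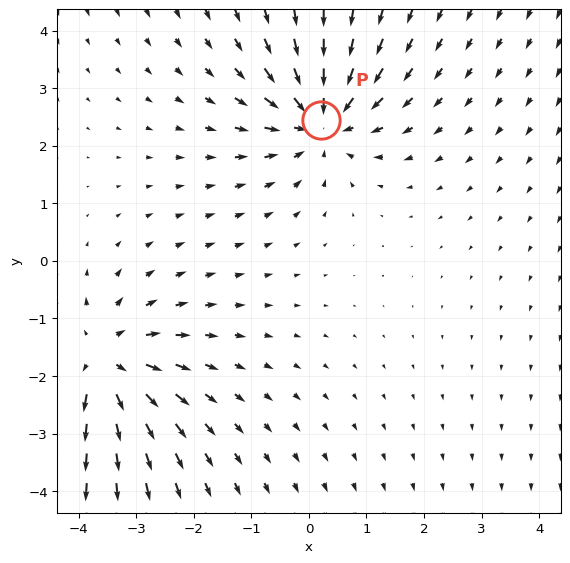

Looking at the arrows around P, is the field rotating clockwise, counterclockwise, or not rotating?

not rotating

Near P at (0.2, 2.4) the arrows show no circulation. The curl there is ≈0.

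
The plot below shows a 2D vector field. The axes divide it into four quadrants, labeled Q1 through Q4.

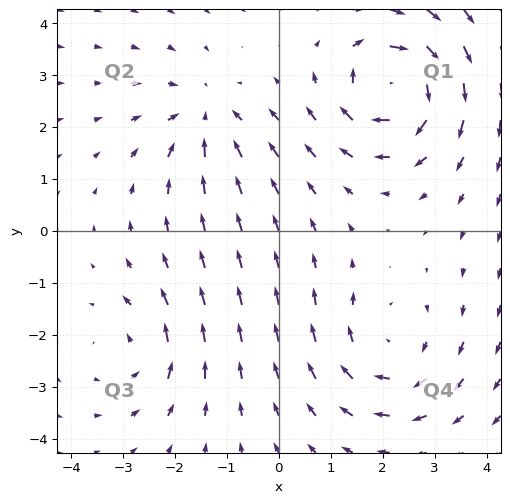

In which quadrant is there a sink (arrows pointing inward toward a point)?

Q2

The sink sits at approximately (-1.4, 2.2), which lies in quadrant Q2. The divergence there is about -3, negative as expected for a sink.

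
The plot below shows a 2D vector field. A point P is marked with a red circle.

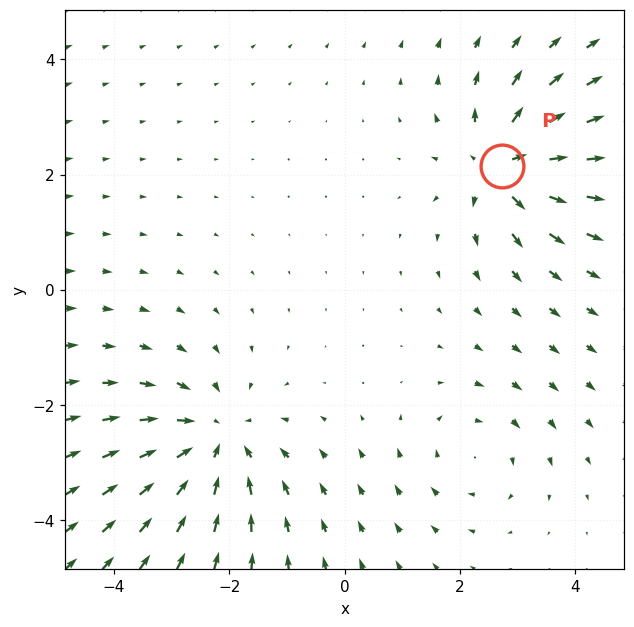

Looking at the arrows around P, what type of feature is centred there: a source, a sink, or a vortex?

source

At P (2.7, 2.1) the arrows spread outward. Divergence about +5, curl ≈0 — positive divergence with near-zero curl is a source.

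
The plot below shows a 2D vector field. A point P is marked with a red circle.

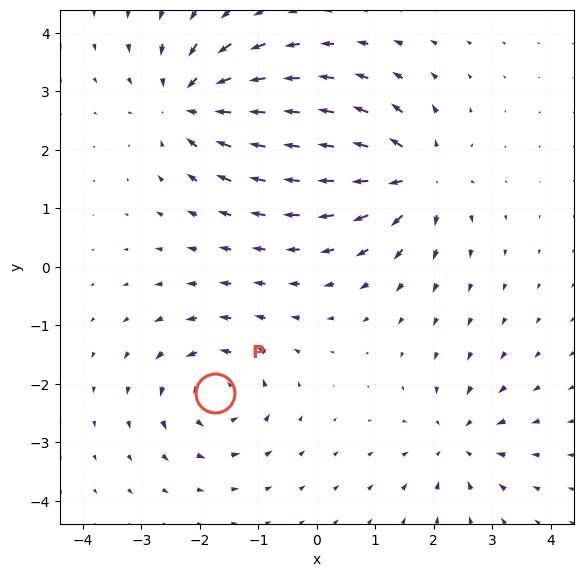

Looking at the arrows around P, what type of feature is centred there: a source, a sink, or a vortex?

vortex

At P (-1.7, -2.2) the arrows circulate counterclockwise. Divergence ≈0, curl about +4 — near-zero divergence with nonzero curl is a vortex.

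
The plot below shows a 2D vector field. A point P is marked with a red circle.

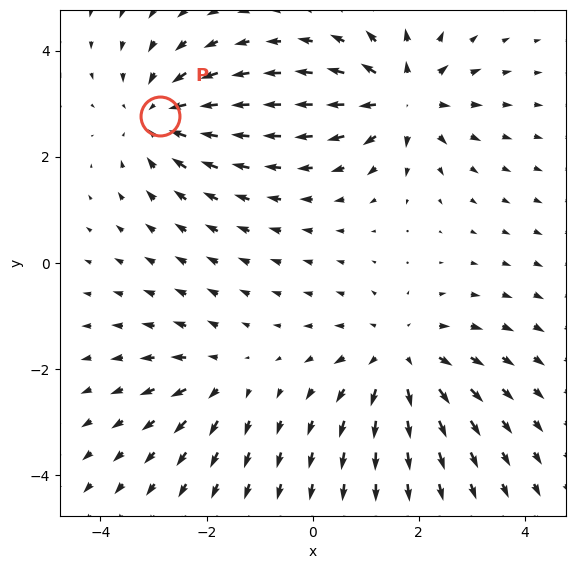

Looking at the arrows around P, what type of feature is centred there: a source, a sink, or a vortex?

At P (-2.9, 2.8) the arrows converge inward. Divergence about -4, curl ≈0 — negative divergence with near-zero curl is a sink.

sink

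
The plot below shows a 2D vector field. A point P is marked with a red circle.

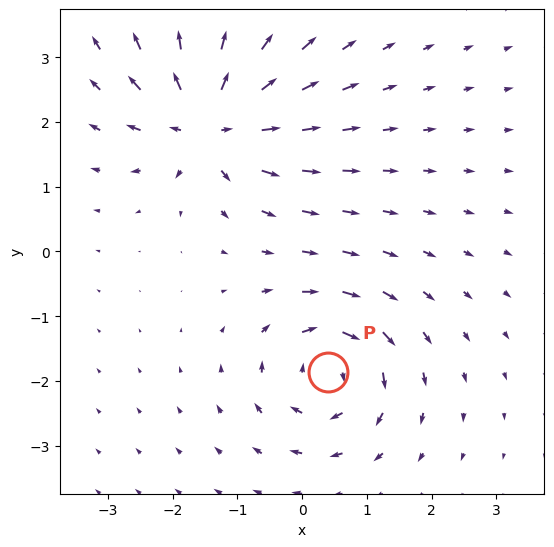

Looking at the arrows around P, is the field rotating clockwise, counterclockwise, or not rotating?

Near P at (0.4, -1.9) the arrows circulate clockwise. The curl (z-component) there is about -4; negative curl means clockwise rotation.

clockwise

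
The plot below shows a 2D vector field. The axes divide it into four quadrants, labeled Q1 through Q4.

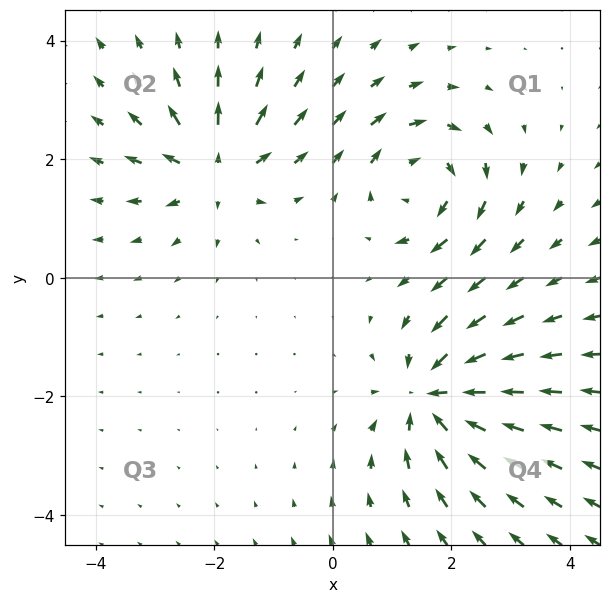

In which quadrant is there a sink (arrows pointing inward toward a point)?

Q4

The sink sits at approximately (1.7, -2.0), which lies in quadrant Q4. The divergence there is about -5, negative as expected for a sink.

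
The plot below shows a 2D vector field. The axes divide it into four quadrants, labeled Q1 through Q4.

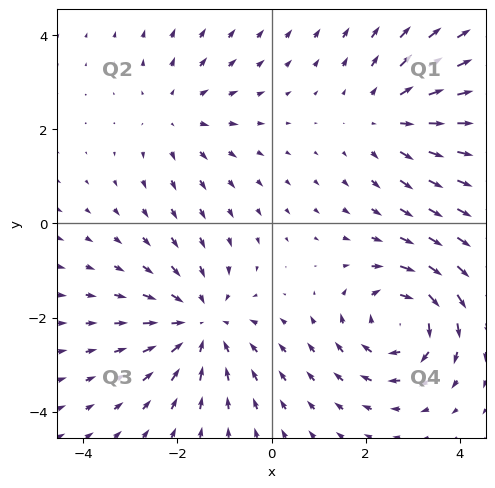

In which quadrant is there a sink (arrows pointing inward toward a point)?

The sink sits at approximately (-1.5, -2.1), which lies in quadrant Q3. The divergence there is about -4, negative as expected for a sink.

Q3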